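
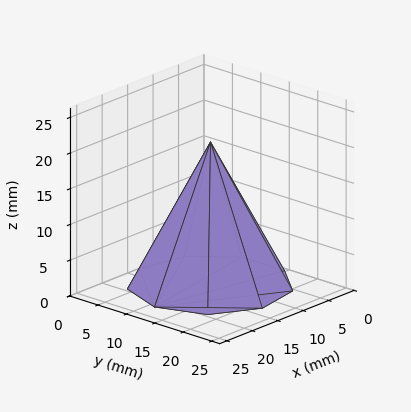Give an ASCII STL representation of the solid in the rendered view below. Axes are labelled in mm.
Reading the render: the shape is a regular 9-sided pyramid, base circumscribed radius ≈ 11 mm, apex at z ≈ 20 mm (dimensions read to the nearest mm from the axis ticks). For the STL, each face is triangulated and given an outward normal.

solid part
  facet normal 0.0000 0.0000 -1.0000
    outer loop
      vertex 12.91 21.83 0.00
      vertex 19.43 18.07 0.00
      vertex 22.00 11.00 0.00
    endloop
  endfacet
  facet normal 0.0000 0.0000 -1.0000
    outer loop
      vertex 5.50 20.53 0.00
      vertex 12.91 21.83 0.00
      vertex 22.00 11.00 0.00
    endloop
  endfacet
  facet normal 0.0000 0.0000 -1.0000
    outer loop
      vertex 0.66 14.76 0.00
      vertex 5.50 20.53 0.00
      vertex 22.00 11.00 0.00
    endloop
  endfacet
  facet normal 0.0000 0.0000 -1.0000
    outer loop
      vertex 0.66 7.24 0.00
      vertex 0.66 14.76 0.00
      vertex 22.00 11.00 0.00
    endloop
  endfacet
  facet normal 0.0000 0.0000 -1.0000
    outer loop
      vertex 5.50 1.47 0.00
      vertex 0.66 7.24 0.00
      vertex 22.00 11.00 0.00
    endloop
  endfacet
  facet normal 0.0000 0.0000 -1.0000
    outer loop
      vertex 12.91 0.17 0.00
      vertex 5.50 1.47 0.00
      vertex 22.00 11.00 0.00
    endloop
  endfacet
  facet normal 0.0000 0.0000 -1.0000
    outer loop
      vertex 19.43 3.93 0.00
      vertex 12.91 0.17 0.00
      vertex 22.00 11.00 0.00
    endloop
  endfacet
  facet normal 0.8349 0.3035 0.4592
    outer loop
      vertex 22.00 11.00 0.00
      vertex 19.43 18.07 0.00
      vertex 11.00 11.00 20.00
    endloop
  endfacet
  facet normal 0.4438 0.7696 0.4591
    outer loop
      vertex 19.43 18.07 0.00
      vertex 12.91 21.83 0.00
      vertex 11.00 11.00 20.00
    endloop
  endfacet
  facet normal -0.1535 0.8750 0.4591
    outer loop
      vertex 12.91 21.83 0.00
      vertex 5.50 20.53 0.00
      vertex 11.00 11.00 20.00
    endloop
  endfacet
  facet normal -0.6806 0.5709 0.4592
    outer loop
      vertex 5.50 20.53 0.00
      vertex 0.66 14.76 0.00
      vertex 11.00 11.00 20.00
    endloop
  endfacet
  facet normal -0.8883 0.0000 0.4593
    outer loop
      vertex 0.66 14.76 0.00
      vertex 0.66 7.24 0.00
      vertex 11.00 11.00 20.00
    endloop
  endfacet
  facet normal -0.6806 -0.5709 0.4592
    outer loop
      vertex 0.66 7.24 0.00
      vertex 5.50 1.47 0.00
      vertex 11.00 11.00 20.00
    endloop
  endfacet
  facet normal -0.1535 -0.8750 0.4591
    outer loop
      vertex 5.50 1.47 0.00
      vertex 12.91 0.17 0.00
      vertex 11.00 11.00 20.00
    endloop
  endfacet
  facet normal 0.4438 -0.7696 0.4591
    outer loop
      vertex 12.91 0.17 0.00
      vertex 19.43 3.93 0.00
      vertex 11.00 11.00 20.00
    endloop
  endfacet
  facet normal 0.8349 -0.3035 0.4592
    outer loop
      vertex 19.43 3.93 0.00
      vertex 22.00 11.00 0.00
      vertex 11.00 11.00 20.00
    endloop
  endfacet
endsolid part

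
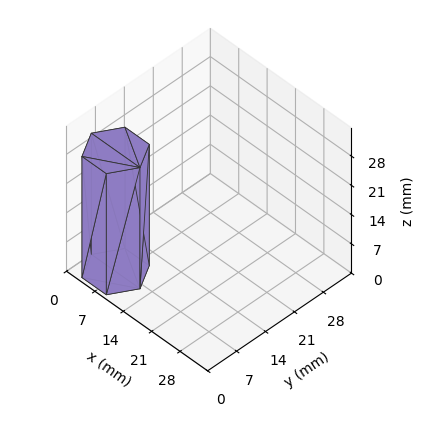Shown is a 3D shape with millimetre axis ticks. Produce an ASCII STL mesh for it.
Reading the render: the shape is a regular 6-sided prism (a cylinder approximated with 6 flat sides), circumscribed radius ≈ 6 mm, height ≈ 29 mm (dimensions read to the nearest mm from the axis ticks). For the STL, each face is triangulated and given an outward normal.

solid part
  facet normal 0.0000 0.0000 -1.0000
    outer loop
      vertex 3.000 11.196 0.000
      vertex 9.000 11.196 0.000
      vertex 12.000 6.000 0.000
    endloop
  endfacet
  facet normal 0.0000 0.0000 -1.0000
    outer loop
      vertex 0.000 6.000 0.000
      vertex 3.000 11.196 0.000
      vertex 12.000 6.000 0.000
    endloop
  endfacet
  facet normal 0.0000 0.0000 -1.0000
    outer loop
      vertex 3.000 0.804 0.000
      vertex 0.000 6.000 0.000
      vertex 12.000 6.000 0.000
    endloop
  endfacet
  facet normal 0.0000 0.0000 -1.0000
    outer loop
      vertex 9.000 0.804 0.000
      vertex 3.000 0.804 0.000
      vertex 12.000 6.000 0.000
    endloop
  endfacet
  facet normal 0.0000 0.0000 1.0000
    outer loop
      vertex 12.000 6.000 29.000
      vertex 9.000 11.196 29.000
      vertex 3.000 11.196 29.000
    endloop
  endfacet
  facet normal 0.0000 0.0000 1.0000
    outer loop
      vertex 12.000 6.000 29.000
      vertex 3.000 11.196 29.000
      vertex 0.000 6.000 29.000
    endloop
  endfacet
  facet normal 0.0000 0.0000 1.0000
    outer loop
      vertex 12.000 6.000 29.000
      vertex 0.000 6.000 29.000
      vertex 3.000 0.804 29.000
    endloop
  endfacet
  facet normal 0.0000 0.0000 1.0000
    outer loop
      vertex 12.000 6.000 29.000
      vertex 3.000 0.804 29.000
      vertex 9.000 0.804 29.000
    endloop
  endfacet
  facet normal 0.8660 0.5000 0.0000
    outer loop
      vertex 12.000 6.000 0.000
      vertex 9.000 11.196 0.000
      vertex 9.000 11.196 29.000
    endloop
  endfacet
  facet normal 0.8660 0.5000 0.0000
    outer loop
      vertex 12.000 6.000 0.000
      vertex 9.000 11.196 29.000
      vertex 12.000 6.000 29.000
    endloop
  endfacet
  facet normal 0.0000 1.0000 0.0000
    outer loop
      vertex 9.000 11.196 0.000
      vertex 3.000 11.196 0.000
      vertex 3.000 11.196 29.000
    endloop
  endfacet
  facet normal 0.0000 1.0000 0.0000
    outer loop
      vertex 9.000 11.196 0.000
      vertex 3.000 11.196 29.000
      vertex 9.000 11.196 29.000
    endloop
  endfacet
  facet normal -0.8660 0.5000 0.0000
    outer loop
      vertex 3.000 11.196 0.000
      vertex 0.000 6.000 0.000
      vertex 0.000 6.000 29.000
    endloop
  endfacet
  facet normal -0.8660 0.5000 0.0000
    outer loop
      vertex 3.000 11.196 0.000
      vertex 0.000 6.000 29.000
      vertex 3.000 11.196 29.000
    endloop
  endfacet
  facet normal -0.8660 -0.5000 0.0000
    outer loop
      vertex 0.000 6.000 0.000
      vertex 3.000 0.804 0.000
      vertex 3.000 0.804 29.000
    endloop
  endfacet
  facet normal -0.8660 -0.5000 0.0000
    outer loop
      vertex 0.000 6.000 0.000
      vertex 3.000 0.804 29.000
      vertex 0.000 6.000 29.000
    endloop
  endfacet
  facet normal 0.0000 -1.0000 0.0000
    outer loop
      vertex 3.000 0.804 0.000
      vertex 9.000 0.804 0.000
      vertex 9.000 0.804 29.000
    endloop
  endfacet
  facet normal 0.0000 -1.0000 0.0000
    outer loop
      vertex 3.000 0.804 0.000
      vertex 9.000 0.804 29.000
      vertex 3.000 0.804 29.000
    endloop
  endfacet
  facet normal 0.8660 -0.5000 0.0000
    outer loop
      vertex 9.000 0.804 0.000
      vertex 12.000 6.000 0.000
      vertex 12.000 6.000 29.000
    endloop
  endfacet
  facet normal 0.8660 -0.5000 0.0000
    outer loop
      vertex 9.000 0.804 0.000
      vertex 12.000 6.000 29.000
      vertex 9.000 0.804 29.000
    endloop
  endfacet
endsolid part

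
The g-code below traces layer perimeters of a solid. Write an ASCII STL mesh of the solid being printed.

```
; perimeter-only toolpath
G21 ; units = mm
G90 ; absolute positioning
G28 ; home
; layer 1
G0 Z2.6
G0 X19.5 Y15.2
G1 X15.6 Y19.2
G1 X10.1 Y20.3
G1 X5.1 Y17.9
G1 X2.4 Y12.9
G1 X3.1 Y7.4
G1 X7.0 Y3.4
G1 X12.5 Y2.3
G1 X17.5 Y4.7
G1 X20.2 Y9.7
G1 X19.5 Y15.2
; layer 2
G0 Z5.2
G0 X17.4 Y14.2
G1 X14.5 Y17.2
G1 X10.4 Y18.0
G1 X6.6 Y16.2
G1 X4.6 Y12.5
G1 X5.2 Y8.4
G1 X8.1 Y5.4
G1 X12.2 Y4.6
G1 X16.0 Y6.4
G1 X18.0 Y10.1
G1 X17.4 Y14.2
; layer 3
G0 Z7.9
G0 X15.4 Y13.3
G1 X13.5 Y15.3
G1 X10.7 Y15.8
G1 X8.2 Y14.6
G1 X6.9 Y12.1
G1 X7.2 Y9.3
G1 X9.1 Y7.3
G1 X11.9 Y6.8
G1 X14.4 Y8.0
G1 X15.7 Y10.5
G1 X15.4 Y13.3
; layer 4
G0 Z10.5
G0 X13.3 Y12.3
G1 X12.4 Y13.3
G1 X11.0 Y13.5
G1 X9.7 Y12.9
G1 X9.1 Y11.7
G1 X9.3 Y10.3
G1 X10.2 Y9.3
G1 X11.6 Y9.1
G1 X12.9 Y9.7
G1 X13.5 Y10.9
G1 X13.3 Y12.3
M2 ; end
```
solid part
  facet normal 0.0000 0.0000 -1.0000
    outer loop
      vertex 9.8 22.5 0.0
      vertex 16.7 21.2 0.0
      vertex 21.5 16.2 0.0
    endloop
  endfacet
  facet normal 0.0000 0.0000 -1.0000
    outer loop
      vertex 3.5 19.5 0.0
      vertex 9.8 22.5 0.0
      vertex 21.5 16.2 0.0
    endloop
  endfacet
  facet normal 0.0000 0.0000 -1.0000
    outer loop
      vertex 0.2 13.3 0.0
      vertex 3.5 19.5 0.0
      vertex 21.5 16.2 0.0
    endloop
  endfacet
  facet normal 0.0000 0.0000 -1.0000
    outer loop
      vertex 1.1 6.4 0.0
      vertex 0.2 13.3 0.0
      vertex 21.5 16.2 0.0
    endloop
  endfacet
  facet normal 0.0000 0.0000 -1.0000
    outer loop
      vertex 5.9 1.4 0.0
      vertex 1.1 6.4 0.0
      vertex 21.5 16.2 0.0
    endloop
  endfacet
  facet normal 0.0000 0.0000 -1.0000
    outer loop
      vertex 12.8 0.1 0.0
      vertex 5.9 1.4 0.0
      vertex 21.5 16.2 0.0
    endloop
  endfacet
  facet normal 0.0000 0.0000 -1.0000
    outer loop
      vertex 19.1 3.1 0.0
      vertex 12.8 0.1 0.0
      vertex 21.5 16.2 0.0
    endloop
  endfacet
  facet normal 0.0000 0.0000 -1.0000
    outer loop
      vertex 22.4 9.3 0.0
      vertex 19.1 3.1 0.0
      vertex 21.5 16.2 0.0
    endloop
  endfacet
  facet normal 0.5576 0.5353 0.6344
    outer loop
      vertex 21.5 16.2 0.0
      vertex 16.7 21.2 0.0
      vertex 11.3 11.3 13.1
    endloop
  endfacet
  facet normal 0.1432 0.7603 0.6336
    outer loop
      vertex 16.7 21.2 0.0
      vertex 9.8 22.5 0.0
      vertex 11.3 11.3 13.1
    endloop
  endfacet
  facet normal -0.3323 0.6978 0.6346
    outer loop
      vertex 9.8 22.5 0.0
      vertex 3.5 19.5 0.0
      vertex 11.3 11.3 13.1
    endloop
  endfacet
  facet normal -0.6827 0.3634 0.6339
    outer loop
      vertex 3.5 19.5 0.0
      vertex 0.2 13.3 0.0
      vertex 11.3 11.3 13.1
    endloop
  endfacet
  facet normal -0.7666 -0.1000 0.6343
    outer loop
      vertex 0.2 13.3 0.0
      vertex 1.1 6.4 0.0
      vertex 11.3 11.3 13.1
    endloop
  endfacet
  facet normal -0.5576 -0.5353 0.6344
    outer loop
      vertex 1.1 6.4 0.0
      vertex 5.9 1.4 0.0
      vertex 11.3 11.3 13.1
    endloop
  endfacet
  facet normal -0.1432 -0.7603 0.6336
    outer loop
      vertex 5.9 1.4 0.0
      vertex 12.8 0.1 0.0
      vertex 11.3 11.3 13.1
    endloop
  endfacet
  facet normal 0.3323 -0.6978 0.6346
    outer loop
      vertex 12.8 0.1 0.0
      vertex 19.1 3.1 0.0
      vertex 11.3 11.3 13.1
    endloop
  endfacet
  facet normal 0.6827 -0.3634 0.6339
    outer loop
      vertex 19.1 3.1 0.0
      vertex 22.4 9.3 0.0
      vertex 11.3 11.3 13.1
    endloop
  endfacet
  facet normal 0.7666 0.1000 0.6343
    outer loop
      vertex 22.4 9.3 0.0
      vertex 21.5 16.2 0.0
      vertex 11.3 11.3 13.1
    endloop
  endfacet
endsolid part

The G0 Z moves step by Δz≈2.6 mm. The G1 loops shrink linearly with z, so the solid tapers from its base footprint up to z≈13.1. Closing with a flat bottom cap and the tapered top and triangulating gives 18 facets — a regular 10-sided pyramid, base circumscribed radius ≈ 11.3 mm, apex at z ≈ 13.1 mm.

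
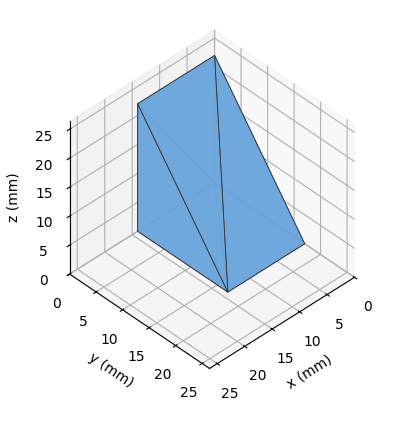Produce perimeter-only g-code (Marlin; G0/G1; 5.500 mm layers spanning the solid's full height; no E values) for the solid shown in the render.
Reading the render: the shape is a wedge (ramp): 14 × 17 mm base, rising to 22 mm along the y=0 edge and sloping linearly to z=0 at y=17 (dimensions read to the nearest mm from the axis ticks). For the g-code, the solid's height is divided into equal slices at the stated Δz and each level perimeter traced with G1 moves after a G0 lift.

; perimeter-only toolpath
G21 ; units = mm
G90 ; absolute positioning
G28 ; home
; layer 1
G0 Z5.500
G0 X0.000 Y0.000
G1 X14.000 Y0.000
G1 X14.000 Y12.750
G1 X0.000 Y12.750
G1 X0.000 Y0.000
; layer 2
G0 Z11.000
G0 X0.000 Y0.000
G1 X14.000 Y0.000
G1 X14.000 Y8.500
G1 X0.000 Y8.500
G1 X0.000 Y0.000
; layer 3
G0 Z16.500
G0 X0.000 Y0.000
G1 X14.000 Y0.000
G1 X14.000 Y4.250
G1 X0.000 Y4.250
G1 X0.000 Y0.000
M2 ; end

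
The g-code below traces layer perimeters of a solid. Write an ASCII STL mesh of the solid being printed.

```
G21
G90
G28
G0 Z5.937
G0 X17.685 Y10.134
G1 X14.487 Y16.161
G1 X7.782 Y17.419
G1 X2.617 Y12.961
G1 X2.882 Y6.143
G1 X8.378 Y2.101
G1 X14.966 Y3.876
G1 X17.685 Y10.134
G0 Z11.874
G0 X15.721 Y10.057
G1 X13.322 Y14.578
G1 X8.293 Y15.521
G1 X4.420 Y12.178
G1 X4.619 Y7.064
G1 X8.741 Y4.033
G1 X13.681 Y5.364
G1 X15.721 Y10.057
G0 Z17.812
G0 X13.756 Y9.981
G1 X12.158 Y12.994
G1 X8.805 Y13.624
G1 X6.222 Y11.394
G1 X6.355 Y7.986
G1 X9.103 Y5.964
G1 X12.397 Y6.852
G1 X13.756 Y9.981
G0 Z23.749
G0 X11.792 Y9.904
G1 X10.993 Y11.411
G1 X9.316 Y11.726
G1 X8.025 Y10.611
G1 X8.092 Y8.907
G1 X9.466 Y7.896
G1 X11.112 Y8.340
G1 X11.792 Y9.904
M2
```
solid part
  facet normal 0.0000 0.0000 -1.0000
    outer loop
      vertex 7.270 19.317 0.000
      vertex 15.652 17.744 0.000
      vertex 19.649 10.210 0.000
    endloop
  endfacet
  facet normal 0.0000 0.0000 -1.0000
    outer loop
      vertex 0.814 13.744 0.000
      vertex 7.270 19.317 0.000
      vertex 19.649 10.210 0.000
    endloop
  endfacet
  facet normal 0.0000 0.0000 -1.0000
    outer loop
      vertex 1.146 5.222 0.000
      vertex 0.814 13.744 0.000
      vertex 19.649 10.210 0.000
    endloop
  endfacet
  facet normal 0.0000 0.0000 -1.0000
    outer loop
      vertex 8.016 0.169 0.000
      vertex 1.146 5.222 0.000
      vertex 19.649 10.210 0.000
    endloop
  endfacet
  facet normal 0.0000 0.0000 -1.0000
    outer loop
      vertex 16.250 2.388 0.000
      vertex 8.016 0.169 0.000
      vertex 19.649 10.210 0.000
    endloop
  endfacet
  facet normal 0.8465 0.4491 0.2858
    outer loop
      vertex 19.649 10.210 0.000
      vertex 15.652 17.744 0.000
      vertex 9.828 9.828 29.686
    endloop
  endfacet
  facet normal 0.1767 0.9418 0.2858
    outer loop
      vertex 15.652 17.744 0.000
      vertex 7.270 19.317 0.000
      vertex 9.828 9.828 29.686
    endloop
  endfacet
  facet normal -0.6262 0.7254 0.2858
    outer loop
      vertex 7.270 19.317 0.000
      vertex 0.814 13.744 0.000
      vertex 9.828 9.828 29.686
    endloop
  endfacet
  facet normal -0.9576 -0.0373 0.2858
    outer loop
      vertex 0.814 13.744 0.000
      vertex 1.146 5.222 0.000
      vertex 9.828 9.828 29.686
    endloop
  endfacet
  facet normal -0.5678 -0.7720 0.2858
    outer loop
      vertex 1.146 5.222 0.000
      vertex 8.016 0.169 0.000
      vertex 9.828 9.828 29.686
    endloop
  endfacet
  facet normal 0.2494 -0.9253 0.2858
    outer loop
      vertex 8.016 0.169 0.000
      vertex 16.250 2.388 0.000
      vertex 9.828 9.828 29.686
    endloop
  endfacet
  facet normal 0.8789 -0.3819 0.2858
    outer loop
      vertex 16.250 2.388 0.000
      vertex 19.649 10.210 0.000
      vertex 9.828 9.828 29.686
    endloop
  endfacet
endsolid part

The G0 Z moves step by Δz≈5.937 mm. The G1 loops shrink linearly with z, so the solid tapers from its base footprint up to z≈29.7. Closing with a flat bottom cap and the tapered top and triangulating gives 12 facets — a regular 7-sided pyramid, base circumscribed radius ≈ 9.83 mm, apex at z ≈ 29.7 mm.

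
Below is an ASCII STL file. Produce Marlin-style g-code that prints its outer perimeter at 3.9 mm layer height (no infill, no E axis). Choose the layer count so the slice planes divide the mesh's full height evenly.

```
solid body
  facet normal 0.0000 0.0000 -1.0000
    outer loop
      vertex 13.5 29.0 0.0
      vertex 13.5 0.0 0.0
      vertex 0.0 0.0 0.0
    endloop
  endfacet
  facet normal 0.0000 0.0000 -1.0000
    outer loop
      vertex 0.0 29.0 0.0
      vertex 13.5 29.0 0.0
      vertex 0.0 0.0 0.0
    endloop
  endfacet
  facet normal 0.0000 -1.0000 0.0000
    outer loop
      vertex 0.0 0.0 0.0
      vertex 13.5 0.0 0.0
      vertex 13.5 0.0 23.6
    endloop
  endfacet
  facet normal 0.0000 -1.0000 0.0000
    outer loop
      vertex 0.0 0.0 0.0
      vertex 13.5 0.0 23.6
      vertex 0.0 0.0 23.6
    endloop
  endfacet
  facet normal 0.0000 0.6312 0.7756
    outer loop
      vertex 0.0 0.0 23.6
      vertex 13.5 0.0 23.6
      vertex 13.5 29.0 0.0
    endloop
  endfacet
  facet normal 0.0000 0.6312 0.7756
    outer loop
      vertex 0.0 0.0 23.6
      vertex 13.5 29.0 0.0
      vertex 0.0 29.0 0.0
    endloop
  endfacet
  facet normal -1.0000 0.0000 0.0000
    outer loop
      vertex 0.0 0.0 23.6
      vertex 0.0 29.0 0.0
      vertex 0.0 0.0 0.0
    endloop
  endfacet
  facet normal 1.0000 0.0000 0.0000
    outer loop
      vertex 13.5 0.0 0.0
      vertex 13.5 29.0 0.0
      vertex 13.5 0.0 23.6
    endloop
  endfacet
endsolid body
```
; perimeter-only toolpath
G21 ; units = mm
G90 ; absolute positioning
G28 ; home
; layer 1
G0 Z3.9
G0 X0.0 Y0.0
G1 X13.5 Y0.0
G1 X13.5 Y24.2
G1 X0.0 Y24.2
G1 X0.0 Y0.0
; layer 2
G0 Z7.9
G0 X0.0 Y0.0
G1 X13.5 Y0.0
G1 X13.5 Y19.3
G1 X0.0 Y19.3
G1 X0.0 Y0.0
; layer 3
G0 Z11.8
G0 X0.0 Y0.0
G1 X13.5 Y0.0
G1 X13.5 Y14.5
G1 X0.0 Y14.5
G1 X0.0 Y0.0
; layer 4
G0 Z15.7
G0 X0.0 Y0.0
G1 X13.5 Y0.0
G1 X13.5 Y9.7
G1 X0.0 Y9.7
G1 X0.0 Y0.0
; layer 5
G0 Z19.7
G0 X0.0 Y0.0
G1 X13.5 Y0.0
G1 X13.5 Y4.8
G1 X0.0 Y4.8
G1 X0.0 Y0.0
M2 ; end

The solid is a wedge (ramp): 13.5 × 29 mm base, rising to 23.6 mm along the y=0 edge and sloping linearly to z=0 at y=29. Slicing at Δz = 3.9 mm — 6 equal slices spanning the solid's height, so layer i sits at z = i·h/6 — gives 5 non-empty perimeters. Each is a 4-segment closed polygon; G0 lifts to the layer z and rapids to the start vertex, then G1 traces the edges. The cross-section shrinks linearly with z (the slice at the apex is degenerate and omitted).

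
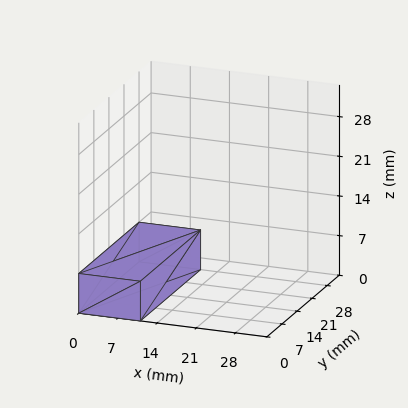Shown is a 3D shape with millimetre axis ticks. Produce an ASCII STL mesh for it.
Reading the render: the shape is a rectangular box, roughly 11 × 28 mm footprint and 7 mm tall (dimensions read to the nearest mm from the axis ticks). For the STL, each face is triangulated and given an outward normal.

solid part
  facet normal 0.0000 0.0000 -1.0000
    outer loop
      vertex 11.00 28.00 0.00
      vertex 11.00 0.00 0.00
      vertex 0.00 0.00 0.00
    endloop
  endfacet
  facet normal 0.0000 0.0000 -1.0000
    outer loop
      vertex 0.00 28.00 0.00
      vertex 11.00 28.00 0.00
      vertex 0.00 0.00 0.00
    endloop
  endfacet
  facet normal 0.0000 0.0000 1.0000
    outer loop
      vertex 0.00 0.00 7.00
      vertex 11.00 0.00 7.00
      vertex 11.00 28.00 7.00
    endloop
  endfacet
  facet normal 0.0000 0.0000 1.0000
    outer loop
      vertex 0.00 0.00 7.00
      vertex 11.00 28.00 7.00
      vertex 0.00 28.00 7.00
    endloop
  endfacet
  facet normal 0.0000 -1.0000 0.0000
    outer loop
      vertex 0.00 0.00 0.00
      vertex 11.00 0.00 0.00
      vertex 11.00 0.00 7.00
    endloop
  endfacet
  facet normal 0.0000 -1.0000 0.0000
    outer loop
      vertex 0.00 0.00 0.00
      vertex 11.00 0.00 7.00
      vertex 0.00 0.00 7.00
    endloop
  endfacet
  facet normal 0.0000 1.0000 0.0000
    outer loop
      vertex 11.00 28.00 7.00
      vertex 11.00 28.00 0.00
      vertex 0.00 28.00 0.00
    endloop
  endfacet
  facet normal 0.0000 1.0000 0.0000
    outer loop
      vertex 0.00 28.00 7.00
      vertex 11.00 28.00 7.00
      vertex 0.00 28.00 0.00
    endloop
  endfacet
  facet normal -1.0000 0.0000 0.0000
    outer loop
      vertex 0.00 28.00 7.00
      vertex 0.00 28.00 0.00
      vertex 0.00 0.00 0.00
    endloop
  endfacet
  facet normal -1.0000 0.0000 0.0000
    outer loop
      vertex 0.00 0.00 7.00
      vertex 0.00 28.00 7.00
      vertex 0.00 0.00 0.00
    endloop
  endfacet
  facet normal 1.0000 0.0000 0.0000
    outer loop
      vertex 11.00 0.00 0.00
      vertex 11.00 28.00 0.00
      vertex 11.00 28.00 7.00
    endloop
  endfacet
  facet normal 1.0000 0.0000 0.0000
    outer loop
      vertex 11.00 0.00 0.00
      vertex 11.00 28.00 7.00
      vertex 11.00 0.00 7.00
    endloop
  endfacet
endsolid part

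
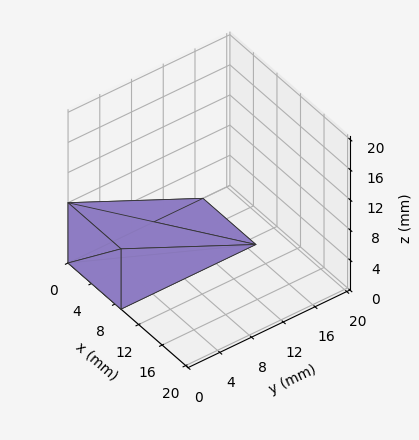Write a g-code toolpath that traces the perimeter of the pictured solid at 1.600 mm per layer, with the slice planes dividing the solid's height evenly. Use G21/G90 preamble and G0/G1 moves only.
Reading the render: the shape is a wedge (ramp): 9 × 17 mm base, rising to 8 mm along the y=0 edge and sloping linearly to z=0 at y=17 (dimensions read to the nearest mm from the axis ticks). For the g-code, the solid's height is divided into equal slices at the stated Δz and each level perimeter traced with G1 moves after a G0 lift.

; perimeter-only toolpath
G21 ; units = mm
G90 ; absolute positioning
G28 ; home
; layer 1
G0 Z1.600
G0 X0.000 Y0.000
G1 X9.000 Y0.000
G1 X9.000 Y13.600
G1 X0.000 Y13.600
G1 X0.000 Y0.000
; layer 2
G0 Z3.200
G0 X0.000 Y0.000
G1 X9.000 Y0.000
G1 X9.000 Y10.200
G1 X0.000 Y10.200
G1 X0.000 Y0.000
; layer 3
G0 Z4.800
G0 X0.000 Y0.000
G1 X9.000 Y0.000
G1 X9.000 Y6.800
G1 X0.000 Y6.800
G1 X0.000 Y0.000
; layer 4
G0 Z6.400
G0 X0.000 Y0.000
G1 X9.000 Y0.000
G1 X9.000 Y3.400
G1 X0.000 Y3.400
G1 X0.000 Y0.000
M2 ; end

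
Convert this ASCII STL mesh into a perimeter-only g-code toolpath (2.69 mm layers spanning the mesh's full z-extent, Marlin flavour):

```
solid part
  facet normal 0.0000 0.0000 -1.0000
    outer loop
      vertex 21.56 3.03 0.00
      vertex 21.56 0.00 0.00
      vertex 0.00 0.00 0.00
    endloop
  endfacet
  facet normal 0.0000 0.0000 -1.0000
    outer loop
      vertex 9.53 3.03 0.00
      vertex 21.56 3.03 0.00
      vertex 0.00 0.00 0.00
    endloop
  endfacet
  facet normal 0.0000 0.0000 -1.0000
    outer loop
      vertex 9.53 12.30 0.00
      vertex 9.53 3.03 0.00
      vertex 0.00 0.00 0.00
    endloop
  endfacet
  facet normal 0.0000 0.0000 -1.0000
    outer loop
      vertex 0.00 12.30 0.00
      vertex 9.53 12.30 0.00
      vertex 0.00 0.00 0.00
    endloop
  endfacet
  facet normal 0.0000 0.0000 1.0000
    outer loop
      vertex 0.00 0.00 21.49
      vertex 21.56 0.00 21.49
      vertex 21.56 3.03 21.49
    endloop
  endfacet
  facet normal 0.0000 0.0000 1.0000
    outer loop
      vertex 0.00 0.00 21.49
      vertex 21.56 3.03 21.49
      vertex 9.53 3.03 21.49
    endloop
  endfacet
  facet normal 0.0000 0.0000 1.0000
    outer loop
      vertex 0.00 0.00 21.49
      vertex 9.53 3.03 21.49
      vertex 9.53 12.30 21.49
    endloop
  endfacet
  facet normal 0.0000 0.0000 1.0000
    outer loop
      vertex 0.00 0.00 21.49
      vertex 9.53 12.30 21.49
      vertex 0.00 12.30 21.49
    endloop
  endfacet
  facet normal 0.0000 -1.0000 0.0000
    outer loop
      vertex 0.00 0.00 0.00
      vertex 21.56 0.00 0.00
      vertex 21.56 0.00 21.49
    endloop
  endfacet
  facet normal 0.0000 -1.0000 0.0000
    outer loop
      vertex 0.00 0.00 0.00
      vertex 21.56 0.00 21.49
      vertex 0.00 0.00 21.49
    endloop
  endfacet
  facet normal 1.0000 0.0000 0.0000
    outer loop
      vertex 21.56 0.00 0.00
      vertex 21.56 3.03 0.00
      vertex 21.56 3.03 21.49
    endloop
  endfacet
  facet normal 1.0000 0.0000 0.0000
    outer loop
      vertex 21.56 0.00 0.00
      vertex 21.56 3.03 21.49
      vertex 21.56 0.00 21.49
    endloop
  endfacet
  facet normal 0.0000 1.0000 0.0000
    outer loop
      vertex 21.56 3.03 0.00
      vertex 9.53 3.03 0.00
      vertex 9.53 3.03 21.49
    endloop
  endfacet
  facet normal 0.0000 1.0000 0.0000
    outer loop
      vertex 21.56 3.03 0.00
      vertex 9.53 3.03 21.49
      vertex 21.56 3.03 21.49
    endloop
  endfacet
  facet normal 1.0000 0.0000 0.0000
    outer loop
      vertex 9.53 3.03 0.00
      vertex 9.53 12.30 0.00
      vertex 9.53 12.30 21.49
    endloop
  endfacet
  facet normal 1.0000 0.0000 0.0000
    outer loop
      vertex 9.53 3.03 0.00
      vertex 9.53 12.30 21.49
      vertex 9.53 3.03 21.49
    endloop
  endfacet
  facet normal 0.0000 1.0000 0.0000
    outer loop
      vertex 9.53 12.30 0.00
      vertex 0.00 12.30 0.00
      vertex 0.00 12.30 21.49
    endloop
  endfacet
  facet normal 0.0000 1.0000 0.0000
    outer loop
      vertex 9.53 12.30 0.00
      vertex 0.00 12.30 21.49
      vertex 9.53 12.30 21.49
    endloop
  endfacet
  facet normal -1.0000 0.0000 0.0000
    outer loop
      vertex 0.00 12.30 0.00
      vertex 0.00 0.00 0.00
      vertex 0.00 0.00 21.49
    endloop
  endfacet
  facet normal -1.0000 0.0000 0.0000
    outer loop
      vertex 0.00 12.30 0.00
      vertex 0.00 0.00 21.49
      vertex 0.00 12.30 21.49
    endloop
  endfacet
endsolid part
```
; perimeter-only toolpath
G21 ; units = mm
G90 ; absolute positioning
G28 ; home
; layer 1
G0 Z2.69
G0 X0.00 Y0.00
G1 X21.56 Y0.00
G1 X21.56 Y3.03
G1 X9.53 Y3.03
G1 X9.53 Y12.30
G1 X0.00 Y12.30
G1 X0.00 Y0.00
; layer 2
G0 Z5.37
G0 X0.00 Y0.00
G1 X21.56 Y0.00
G1 X21.56 Y3.03
G1 X9.53 Y3.03
G1 X9.53 Y12.30
G1 X0.00 Y12.30
G1 X0.00 Y0.00
; layer 3
G0 Z8.06
G0 X0.00 Y0.00
G1 X21.56 Y0.00
G1 X21.56 Y3.03
G1 X9.53 Y3.03
G1 X9.53 Y12.30
G1 X0.00 Y12.30
G1 X0.00 Y0.00
; layer 4
G0 Z10.74
G0 X0.00 Y0.00
G1 X21.56 Y0.00
G1 X21.56 Y3.03
G1 X9.53 Y3.03
G1 X9.53 Y12.30
G1 X0.00 Y12.30
G1 X0.00 Y0.00
; layer 5
G0 Z13.43
G0 X0.00 Y0.00
G1 X21.56 Y0.00
G1 X21.56 Y3.03
G1 X9.53 Y3.03
G1 X9.53 Y12.30
G1 X0.00 Y12.30
G1 X0.00 Y0.00
; layer 6
G0 Z16.12
G0 X0.00 Y0.00
G1 X21.56 Y0.00
G1 X21.56 Y3.03
G1 X9.53 Y3.03
G1 X9.53 Y12.30
G1 X0.00 Y12.30
G1 X0.00 Y0.00
; layer 7
G0 Z18.80
G0 X0.00 Y0.00
G1 X21.56 Y0.00
G1 X21.56 Y3.03
G1 X9.53 Y3.03
G1 X9.53 Y12.30
G1 X0.00 Y12.30
G1 X0.00 Y0.00
; layer 8
G0 Z21.49
G0 X0.00 Y0.00
G1 X21.56 Y0.00
G1 X21.56 Y3.03
G1 X9.53 Y3.03
G1 X9.53 Y12.30
G1 X0.00 Y12.30
G1 X0.00 Y0.00
M2 ; end

The solid is an L-shaped prism: outer 21.6 × 12.3 mm, arm thicknesses ≈ 3.03 mm (horizontal) and 9.53 mm (vertical), extruded 21.5 mm in z. Slicing at Δz = 2.69 mm — 8 equal slices spanning the solid's height, so layer i sits at z = i·h/8 — gives 8 non-empty perimeters. Each is a 6-segment closed polygon; G0 lifts to the layer z and rapids to the start vertex, then G1 traces the edges.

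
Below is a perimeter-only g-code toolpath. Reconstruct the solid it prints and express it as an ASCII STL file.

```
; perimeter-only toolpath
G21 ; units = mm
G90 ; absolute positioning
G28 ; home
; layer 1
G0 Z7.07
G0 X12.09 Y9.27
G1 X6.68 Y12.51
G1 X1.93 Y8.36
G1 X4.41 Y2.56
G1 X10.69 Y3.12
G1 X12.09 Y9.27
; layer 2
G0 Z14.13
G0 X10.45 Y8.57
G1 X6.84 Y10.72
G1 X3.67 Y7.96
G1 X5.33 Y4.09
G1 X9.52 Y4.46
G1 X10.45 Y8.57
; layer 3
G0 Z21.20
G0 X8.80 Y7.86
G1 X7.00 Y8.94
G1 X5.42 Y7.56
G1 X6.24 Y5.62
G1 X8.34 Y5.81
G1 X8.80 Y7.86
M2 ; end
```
solid part
  facet normal 0.0000 0.0000 -1.0000
    outer loop
      vertex 0.18 8.76 0.00
      vertex 6.52 14.29 0.00
      vertex 13.74 9.97 0.00
    endloop
  endfacet
  facet normal 0.0000 0.0000 -1.0000
    outer loop
      vertex 3.49 1.02 0.00
      vertex 0.18 8.76 0.00
      vertex 13.74 9.97 0.00
    endloop
  endfacet
  facet normal 0.0000 0.0000 -1.0000
    outer loop
      vertex 11.87 1.77 0.00
      vertex 3.49 1.02 0.00
      vertex 13.74 9.97 0.00
    endloop
  endfacet
  facet normal 0.5030 0.8407 0.2007
    outer loop
      vertex 13.74 9.97 0.00
      vertex 6.52 14.29 0.00
      vertex 7.16 7.16 28.26
    endloop
  endfacet
  facet normal -0.6439 0.7383 0.2008
    outer loop
      vertex 6.52 14.29 0.00
      vertex 0.18 8.76 0.00
      vertex 7.16 7.16 28.26
    endloop
  endfacet
  facet normal -0.9007 -0.3852 0.2007
    outer loop
      vertex 0.18 8.76 0.00
      vertex 3.49 1.02 0.00
      vertex 7.16 7.16 28.26
    endloop
  endfacet
  facet normal 0.0873 -0.9758 0.2007
    outer loop
      vertex 3.49 1.02 0.00
      vertex 11.87 1.77 0.00
      vertex 7.16 7.16 28.26
    endloop
  endfacet
  facet normal 0.9551 -0.2178 0.2007
    outer loop
      vertex 11.87 1.77 0.00
      vertex 13.74 9.97 0.00
      vertex 7.16 7.16 28.26
    endloop
  endfacet
endsolid part

The G0 Z moves step by Δz≈7.07 mm. The G1 loops shrink linearly with z, so the solid tapers from its base footprint up to z≈28.3. Closing with a flat bottom cap and the tapered top and triangulating gives 8 facets — a regular 5-sided pyramid, base circumscribed radius ≈ 7.16 mm, apex at z ≈ 28.3 mm.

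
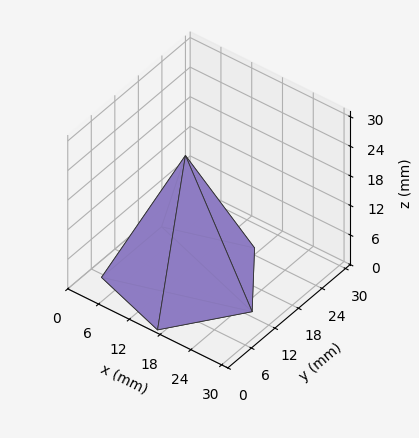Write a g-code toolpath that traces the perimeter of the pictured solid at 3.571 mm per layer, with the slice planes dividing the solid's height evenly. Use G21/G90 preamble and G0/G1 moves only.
Reading the render: the shape is a regular 5-sided pyramid, base circumscribed radius ≈ 13 mm, apex at z ≈ 25 mm (dimensions read to the nearest mm from the axis ticks). For the g-code, the solid's height is divided into equal slices at the stated Δz and each level perimeter traced with G1 moves after a G0 lift.

; perimeter-only toolpath
G21 ; units = mm
G90 ; absolute positioning
G28 ; home
; layer 1
G0 Z3.571
G0 X24.143 Y13.000
G1 X16.443 Y23.598
G1 X3.985 Y19.549
G1 X3.985 Y6.451
G1 X16.443 Y2.402
G1 X24.143 Y13.000
; layer 2
G0 Z7.143
G0 X22.286 Y13.000
G1 X15.869 Y21.831
G1 X5.488 Y18.458
G1 X5.488 Y7.542
G1 X15.869 Y4.169
G1 X22.286 Y13.000
; layer 3
G0 Z10.714
G0 X20.429 Y13.000
G1 X15.295 Y20.065
G1 X6.990 Y17.366
G1 X6.990 Y8.634
G1 X15.295 Y5.935
G1 X20.429 Y13.000
; layer 4
G0 Z14.286
G0 X18.571 Y13.000
G1 X14.722 Y18.299
G1 X8.493 Y16.275
G1 X8.493 Y9.725
G1 X14.722 Y7.701
G1 X18.571 Y13.000
; layer 5
G0 Z17.857
G0 X16.714 Y13.000
G1 X14.148 Y16.533
G1 X9.995 Y15.183
G1 X9.995 Y10.817
G1 X14.148 Y9.467
G1 X16.714 Y13.000
; layer 6
G0 Z21.429
G0 X14.857 Y13.000
G1 X13.574 Y14.766
G1 X11.498 Y14.092
G1 X11.498 Y11.908
G1 X13.574 Y11.234
G1 X14.857 Y13.000
M2 ; end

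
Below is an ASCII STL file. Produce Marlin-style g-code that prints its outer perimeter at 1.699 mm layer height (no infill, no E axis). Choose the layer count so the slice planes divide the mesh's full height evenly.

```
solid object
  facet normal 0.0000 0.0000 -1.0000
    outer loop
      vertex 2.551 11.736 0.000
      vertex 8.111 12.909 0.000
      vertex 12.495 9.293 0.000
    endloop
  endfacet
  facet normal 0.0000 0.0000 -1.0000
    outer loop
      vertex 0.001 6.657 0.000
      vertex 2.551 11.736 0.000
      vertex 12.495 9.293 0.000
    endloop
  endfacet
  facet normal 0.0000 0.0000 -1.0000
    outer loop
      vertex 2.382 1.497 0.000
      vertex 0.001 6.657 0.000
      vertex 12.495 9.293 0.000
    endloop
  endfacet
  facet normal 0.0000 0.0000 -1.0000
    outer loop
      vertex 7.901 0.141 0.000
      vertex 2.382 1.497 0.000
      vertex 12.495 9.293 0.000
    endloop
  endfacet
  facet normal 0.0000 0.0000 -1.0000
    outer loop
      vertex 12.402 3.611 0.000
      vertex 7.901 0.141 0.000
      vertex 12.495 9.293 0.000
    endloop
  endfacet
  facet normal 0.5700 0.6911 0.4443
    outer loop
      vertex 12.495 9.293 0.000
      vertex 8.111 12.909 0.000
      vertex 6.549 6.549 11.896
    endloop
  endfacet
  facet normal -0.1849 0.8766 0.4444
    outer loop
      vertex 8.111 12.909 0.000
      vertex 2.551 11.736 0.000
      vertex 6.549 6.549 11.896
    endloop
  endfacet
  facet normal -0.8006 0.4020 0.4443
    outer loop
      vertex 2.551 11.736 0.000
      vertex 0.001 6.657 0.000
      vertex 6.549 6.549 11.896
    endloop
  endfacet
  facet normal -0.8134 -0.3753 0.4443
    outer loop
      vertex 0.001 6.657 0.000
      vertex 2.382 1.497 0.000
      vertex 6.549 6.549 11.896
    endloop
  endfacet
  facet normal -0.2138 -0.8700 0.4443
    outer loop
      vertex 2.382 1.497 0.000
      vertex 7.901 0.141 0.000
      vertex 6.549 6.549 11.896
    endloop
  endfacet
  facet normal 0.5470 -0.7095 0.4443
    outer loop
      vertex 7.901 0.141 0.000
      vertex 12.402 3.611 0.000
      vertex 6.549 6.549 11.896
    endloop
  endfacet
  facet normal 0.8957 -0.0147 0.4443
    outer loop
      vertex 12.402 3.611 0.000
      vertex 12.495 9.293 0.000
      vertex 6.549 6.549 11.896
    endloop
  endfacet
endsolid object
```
; perimeter-only toolpath
G21 ; units = mm
G90 ; absolute positioning
G28 ; home
; layer 1
G0 Z1.699
G0 X11.646 Y8.901
G1 X7.888 Y12.000
G1 X3.122 Y10.995
G1 X0.936 Y6.642
G1 X2.977 Y2.219
G1 X7.708 Y1.056
G1 X11.566 Y4.031
G1 X11.646 Y8.901
; layer 2
G0 Z3.399
G0 X10.796 Y8.509
G1 X7.665 Y11.092
G1 X3.693 Y10.254
G1 X1.872 Y6.626
G1 X3.573 Y2.940
G1 X7.515 Y1.972
G1 X10.730 Y4.450
G1 X10.796 Y8.509
; layer 3
G0 Z5.098
G0 X9.947 Y8.117
G1 X7.442 Y10.183
G1 X4.264 Y9.513
G1 X2.807 Y6.611
G1 X4.168 Y3.662
G1 X7.322 Y2.887
G1 X9.894 Y4.870
G1 X9.947 Y8.117
; layer 4
G0 Z6.798
G0 X9.097 Y7.725
G1 X7.218 Y9.275
G1 X4.836 Y8.772
G1 X3.743 Y6.595
G1 X4.763 Y4.384
G1 X7.128 Y3.803
G1 X9.057 Y5.290
G1 X9.097 Y7.725
; layer 5
G0 Z8.497
G0 X8.248 Y7.333
G1 X6.995 Y8.366
G1 X5.407 Y8.031
G1 X4.678 Y6.580
G1 X5.358 Y5.106
G1 X6.935 Y4.718
G1 X8.221 Y5.710
G1 X8.248 Y7.333
; layer 6
G0 Z10.197
G0 X7.398 Y6.941
G1 X6.772 Y7.458
G1 X5.978 Y7.290
G1 X5.614 Y6.564
G1 X5.954 Y5.827
G1 X6.742 Y5.634
G1 X7.385 Y6.129
G1 X7.398 Y6.941
M2 ; end

The solid is a regular 7-sided pyramid, base circumscribed radius ≈ 6.55 mm, apex at z ≈ 11.9 mm. Slicing at Δz = 1.699 mm — 7 equal slices spanning the solid's height, so layer i sits at z = i·h/7 — gives 6 non-empty perimeters. Each is a 7-segment closed polygon; G0 lifts to the layer z and rapids to the start vertex, then G1 traces the edges. The cross-section shrinks linearly with z (the slice at the apex is degenerate and omitted).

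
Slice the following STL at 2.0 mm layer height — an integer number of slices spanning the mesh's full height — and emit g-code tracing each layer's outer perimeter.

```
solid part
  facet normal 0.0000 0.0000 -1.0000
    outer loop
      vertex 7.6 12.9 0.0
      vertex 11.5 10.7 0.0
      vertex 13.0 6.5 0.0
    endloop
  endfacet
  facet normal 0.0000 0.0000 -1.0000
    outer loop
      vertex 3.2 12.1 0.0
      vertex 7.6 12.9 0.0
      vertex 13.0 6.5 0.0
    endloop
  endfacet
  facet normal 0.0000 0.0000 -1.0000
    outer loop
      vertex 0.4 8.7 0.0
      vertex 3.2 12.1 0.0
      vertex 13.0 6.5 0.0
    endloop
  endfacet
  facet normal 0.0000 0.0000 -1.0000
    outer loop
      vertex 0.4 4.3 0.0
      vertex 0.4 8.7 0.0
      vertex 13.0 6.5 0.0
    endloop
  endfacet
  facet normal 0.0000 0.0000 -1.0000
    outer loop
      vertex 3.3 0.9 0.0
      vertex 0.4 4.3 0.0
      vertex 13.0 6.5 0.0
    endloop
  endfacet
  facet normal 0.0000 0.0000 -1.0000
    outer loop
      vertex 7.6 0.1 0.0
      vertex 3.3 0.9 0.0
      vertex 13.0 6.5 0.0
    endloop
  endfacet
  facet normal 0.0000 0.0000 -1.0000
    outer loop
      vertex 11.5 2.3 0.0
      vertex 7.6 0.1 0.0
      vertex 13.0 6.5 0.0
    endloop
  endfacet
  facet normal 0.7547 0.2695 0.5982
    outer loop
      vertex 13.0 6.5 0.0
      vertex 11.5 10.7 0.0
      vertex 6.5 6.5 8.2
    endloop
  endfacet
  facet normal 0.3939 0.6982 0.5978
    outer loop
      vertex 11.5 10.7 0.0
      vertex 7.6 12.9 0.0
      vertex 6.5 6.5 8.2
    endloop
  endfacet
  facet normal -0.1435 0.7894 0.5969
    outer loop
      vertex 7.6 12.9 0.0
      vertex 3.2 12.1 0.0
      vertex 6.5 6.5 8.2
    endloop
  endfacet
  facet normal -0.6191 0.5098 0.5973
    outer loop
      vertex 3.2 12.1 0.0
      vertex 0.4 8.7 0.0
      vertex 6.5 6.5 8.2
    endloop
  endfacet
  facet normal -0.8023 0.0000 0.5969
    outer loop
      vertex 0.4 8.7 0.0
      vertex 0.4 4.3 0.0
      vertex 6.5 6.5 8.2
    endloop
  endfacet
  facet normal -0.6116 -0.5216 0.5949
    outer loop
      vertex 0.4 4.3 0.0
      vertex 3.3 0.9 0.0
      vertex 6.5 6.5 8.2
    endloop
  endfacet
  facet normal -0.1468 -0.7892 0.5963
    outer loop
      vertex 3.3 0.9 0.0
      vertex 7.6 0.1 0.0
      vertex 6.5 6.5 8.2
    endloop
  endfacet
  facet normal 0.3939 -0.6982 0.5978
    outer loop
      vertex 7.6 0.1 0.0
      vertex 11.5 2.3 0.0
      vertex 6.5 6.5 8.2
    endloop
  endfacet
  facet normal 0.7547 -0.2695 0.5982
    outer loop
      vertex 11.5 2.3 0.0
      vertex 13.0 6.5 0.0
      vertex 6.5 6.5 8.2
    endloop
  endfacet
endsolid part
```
; perimeter-only toolpath
G21 ; units = mm
G90 ; absolute positioning
G28 ; home
; layer 1
G0 Z2.0
G0 X11.4 Y6.5
G1 X10.2 Y9.6
G1 X7.3 Y11.3
G1 X4.0 Y10.7
G1 X1.9 Y8.1
G1 X1.9 Y4.8
G1 X4.1 Y2.3
G1 X7.3 Y1.7
G1 X10.2 Y3.3
G1 X11.4 Y6.5
; layer 2
G0 Z4.1
G0 X9.8 Y6.5
G1 X9.0 Y8.6
G1 X7.0 Y9.7
G1 X4.8 Y9.3
G1 X3.5 Y7.6
G1 X3.5 Y5.4
G1 X4.9 Y3.7
G1 X7.0 Y3.3
G1 X9.0 Y4.4
G1 X9.8 Y6.5
; layer 3
G0 Z6.1
G0 X8.1 Y6.5
G1 X7.8 Y7.5
G1 X6.8 Y8.1
G1 X5.7 Y7.9
G1 X5.0 Y7.0
G1 X5.0 Y6.0
G1 X5.7 Y5.1
G1 X6.8 Y4.9
G1 X7.8 Y5.5
G1 X8.1 Y6.5
M2 ; end

The solid is a regular 9-sided pyramid, base circumscribed radius ≈ 6.5 mm, apex at z ≈ 8.2 mm. Slicing at Δz = 2.0 mm — 4 equal slices spanning the solid's height, so layer i sits at z = i·h/4 — gives 3 non-empty perimeters. Each is a 9-segment closed polygon; G0 lifts to the layer z and rapids to the start vertex, then G1 traces the edges. The cross-section shrinks linearly with z (the slice at the apex is degenerate and omitted).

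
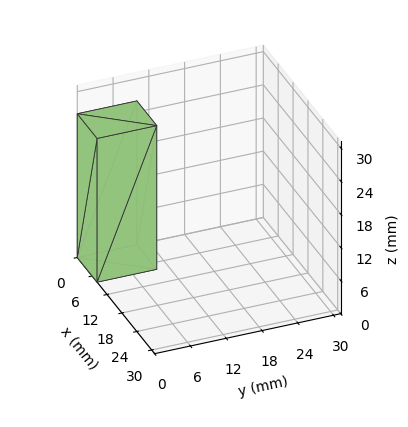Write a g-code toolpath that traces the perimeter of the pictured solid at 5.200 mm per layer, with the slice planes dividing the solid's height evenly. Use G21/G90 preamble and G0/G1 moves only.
Reading the render: the shape is a rectangular box, roughly 8 × 10 mm footprint and 26 mm tall (dimensions read to the nearest mm from the axis ticks). For the g-code, the solid's height is divided into equal slices at the stated Δz and each level perimeter traced with G1 moves after a G0 lift.

; perimeter-only toolpath
G21 ; units = mm
G90 ; absolute positioning
G28 ; home
; layer 1
G0 Z5.200
G0 X0.000 Y0.000
G1 X8.000 Y0.000
G1 X8.000 Y10.000
G1 X0.000 Y10.000
G1 X0.000 Y0.000
; layer 2
G0 Z10.400
G0 X0.000 Y0.000
G1 X8.000 Y0.000
G1 X8.000 Y10.000
G1 X0.000 Y10.000
G1 X0.000 Y0.000
; layer 3
G0 Z15.600
G0 X0.000 Y0.000
G1 X8.000 Y0.000
G1 X8.000 Y10.000
G1 X0.000 Y10.000
G1 X0.000 Y0.000
; layer 4
G0 Z20.800
G0 X0.000 Y0.000
G1 X8.000 Y0.000
G1 X8.000 Y10.000
G1 X0.000 Y10.000
G1 X0.000 Y0.000
; layer 5
G0 Z26.000
G0 X0.000 Y0.000
G1 X8.000 Y0.000
G1 X8.000 Y10.000
G1 X0.000 Y10.000
G1 X0.000 Y0.000
M2 ; end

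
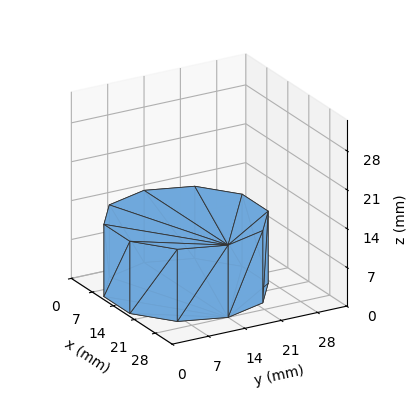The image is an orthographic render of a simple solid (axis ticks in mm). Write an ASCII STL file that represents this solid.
Reading the render: the shape is a regular 10-sided prism (a cylinder approximated with 10 flat sides), circumscribed radius ≈ 14 mm, height ≈ 13 mm (dimensions read to the nearest mm from the axis ticks). For the STL, each face is triangulated and given an outward normal.

solid part
  facet normal 0.0000 0.0000 -1.0000
    outer loop
      vertex 18.33 27.31 0.00
      vertex 25.33 22.23 0.00
      vertex 28.00 14.00 0.00
    endloop
  endfacet
  facet normal 0.0000 0.0000 -1.0000
    outer loop
      vertex 9.67 27.31 0.00
      vertex 18.33 27.31 0.00
      vertex 28.00 14.00 0.00
    endloop
  endfacet
  facet normal 0.0000 0.0000 -1.0000
    outer loop
      vertex 2.67 22.23 0.00
      vertex 9.67 27.31 0.00
      vertex 28.00 14.00 0.00
    endloop
  endfacet
  facet normal 0.0000 0.0000 -1.0000
    outer loop
      vertex 0.00 14.00 0.00
      vertex 2.67 22.23 0.00
      vertex 28.00 14.00 0.00
    endloop
  endfacet
  facet normal 0.0000 0.0000 -1.0000
    outer loop
      vertex 2.67 5.77 0.00
      vertex 0.00 14.00 0.00
      vertex 28.00 14.00 0.00
    endloop
  endfacet
  facet normal 0.0000 0.0000 -1.0000
    outer loop
      vertex 9.67 0.69 0.00
      vertex 2.67 5.77 0.00
      vertex 28.00 14.00 0.00
    endloop
  endfacet
  facet normal 0.0000 0.0000 -1.0000
    outer loop
      vertex 18.33 0.69 0.00
      vertex 9.67 0.69 0.00
      vertex 28.00 14.00 0.00
    endloop
  endfacet
  facet normal 0.0000 0.0000 -1.0000
    outer loop
      vertex 25.33 5.77 0.00
      vertex 18.33 0.69 0.00
      vertex 28.00 14.00 0.00
    endloop
  endfacet
  facet normal 0.0000 0.0000 1.0000
    outer loop
      vertex 28.00 14.00 13.00
      vertex 25.33 22.23 13.00
      vertex 18.33 27.31 13.00
    endloop
  endfacet
  facet normal 0.0000 0.0000 1.0000
    outer loop
      vertex 28.00 14.00 13.00
      vertex 18.33 27.31 13.00
      vertex 9.67 27.31 13.00
    endloop
  endfacet
  facet normal 0.0000 0.0000 1.0000
    outer loop
      vertex 28.00 14.00 13.00
      vertex 9.67 27.31 13.00
      vertex 2.67 22.23 13.00
    endloop
  endfacet
  facet normal 0.0000 0.0000 1.0000
    outer loop
      vertex 28.00 14.00 13.00
      vertex 2.67 22.23 13.00
      vertex 0.00 14.00 13.00
    endloop
  endfacet
  facet normal 0.0000 0.0000 1.0000
    outer loop
      vertex 28.00 14.00 13.00
      vertex 0.00 14.00 13.00
      vertex 2.67 5.77 13.00
    endloop
  endfacet
  facet normal 0.0000 0.0000 1.0000
    outer loop
      vertex 28.00 14.00 13.00
      vertex 2.67 5.77 13.00
      vertex 9.67 0.69 13.00
    endloop
  endfacet
  facet normal 0.0000 0.0000 1.0000
    outer loop
      vertex 28.00 14.00 13.00
      vertex 9.67 0.69 13.00
      vertex 18.33 0.69 13.00
    endloop
  endfacet
  facet normal 0.0000 0.0000 1.0000
    outer loop
      vertex 28.00 14.00 13.00
      vertex 18.33 0.69 13.00
      vertex 25.33 5.77 13.00
    endloop
  endfacet
  facet normal 0.9512 0.3086 0.0000
    outer loop
      vertex 28.00 14.00 0.00
      vertex 25.33 22.23 0.00
      vertex 25.33 22.23 13.00
    endloop
  endfacet
  facet normal 0.9512 0.3086 0.0000
    outer loop
      vertex 28.00 14.00 0.00
      vertex 25.33 22.23 13.00
      vertex 28.00 14.00 13.00
    endloop
  endfacet
  facet normal 0.5873 0.8093 0.0000
    outer loop
      vertex 25.33 22.23 0.00
      vertex 18.33 27.31 0.00
      vertex 18.33 27.31 13.00
    endloop
  endfacet
  facet normal 0.5873 0.8093 0.0000
    outer loop
      vertex 25.33 22.23 0.00
      vertex 18.33 27.31 13.00
      vertex 25.33 22.23 13.00
    endloop
  endfacet
  facet normal 0.0000 1.0000 0.0000
    outer loop
      vertex 18.33 27.31 0.00
      vertex 9.67 27.31 0.00
      vertex 9.67 27.31 13.00
    endloop
  endfacet
  facet normal 0.0000 1.0000 0.0000
    outer loop
      vertex 18.33 27.31 0.00
      vertex 9.67 27.31 13.00
      vertex 18.33 27.31 13.00
    endloop
  endfacet
  facet normal -0.5873 0.8093 0.0000
    outer loop
      vertex 9.67 27.31 0.00
      vertex 2.67 22.23 0.00
      vertex 2.67 22.23 13.00
    endloop
  endfacet
  facet normal -0.5873 0.8093 0.0000
    outer loop
      vertex 9.67 27.31 0.00
      vertex 2.67 22.23 13.00
      vertex 9.67 27.31 13.00
    endloop
  endfacet
  facet normal -0.9512 0.3086 0.0000
    outer loop
      vertex 2.67 22.23 0.00
      vertex 0.00 14.00 0.00
      vertex 0.00 14.00 13.00
    endloop
  endfacet
  facet normal -0.9512 0.3086 0.0000
    outer loop
      vertex 2.67 22.23 0.00
      vertex 0.00 14.00 13.00
      vertex 2.67 22.23 13.00
    endloop
  endfacet
  facet normal -0.9512 -0.3086 0.0000
    outer loop
      vertex 0.00 14.00 0.00
      vertex 2.67 5.77 0.00
      vertex 2.67 5.77 13.00
    endloop
  endfacet
  facet normal -0.9512 -0.3086 0.0000
    outer loop
      vertex 0.00 14.00 0.00
      vertex 2.67 5.77 13.00
      vertex 0.00 14.00 13.00
    endloop
  endfacet
  facet normal -0.5873 -0.8093 0.0000
    outer loop
      vertex 2.67 5.77 0.00
      vertex 9.67 0.69 0.00
      vertex 9.67 0.69 13.00
    endloop
  endfacet
  facet normal -0.5873 -0.8093 0.0000
    outer loop
      vertex 2.67 5.77 0.00
      vertex 9.67 0.69 13.00
      vertex 2.67 5.77 13.00
    endloop
  endfacet
  facet normal 0.0000 -1.0000 0.0000
    outer loop
      vertex 9.67 0.69 0.00
      vertex 18.33 0.69 0.00
      vertex 18.33 0.69 13.00
    endloop
  endfacet
  facet normal 0.0000 -1.0000 0.0000
    outer loop
      vertex 9.67 0.69 0.00
      vertex 18.33 0.69 13.00
      vertex 9.67 0.69 13.00
    endloop
  endfacet
  facet normal 0.5873 -0.8093 0.0000
    outer loop
      vertex 18.33 0.69 0.00
      vertex 25.33 5.77 0.00
      vertex 25.33 5.77 13.00
    endloop
  endfacet
  facet normal 0.5873 -0.8093 0.0000
    outer loop
      vertex 18.33 0.69 0.00
      vertex 25.33 5.77 13.00
      vertex 18.33 0.69 13.00
    endloop
  endfacet
  facet normal 0.9512 -0.3086 0.0000
    outer loop
      vertex 25.33 5.77 0.00
      vertex 28.00 14.00 0.00
      vertex 28.00 14.00 13.00
    endloop
  endfacet
  facet normal 0.9512 -0.3086 0.0000
    outer loop
      vertex 25.33 5.77 0.00
      vertex 28.00 14.00 13.00
      vertex 25.33 5.77 13.00
    endloop
  endfacet
endsolid part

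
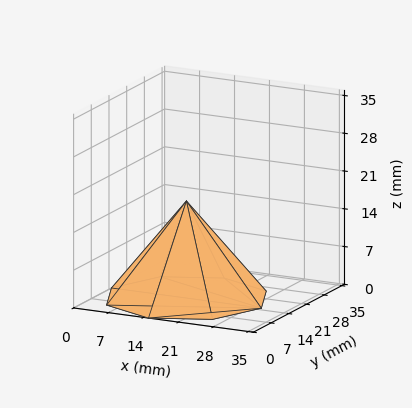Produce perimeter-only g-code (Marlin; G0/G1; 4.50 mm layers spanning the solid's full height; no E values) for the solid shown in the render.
Reading the render: the shape is a regular 8-sided pyramid, base circumscribed radius ≈ 15 mm, apex at z ≈ 18 mm (dimensions read to the nearest mm from the axis ticks). For the g-code, the solid's height is divided into equal slices at the stated Δz and each level perimeter traced with G1 moves after a G0 lift.

; perimeter-only toolpath
G21 ; units = mm
G90 ; absolute positioning
G28 ; home
; layer 1
G0 Z4.50
G0 X26.25 Y15.00
G1 X22.96 Y22.96
G1 X15.00 Y26.25
G1 X7.04 Y22.96
G1 X3.75 Y15.00
G1 X7.04 Y7.04
G1 X15.00 Y3.75
G1 X22.96 Y7.04
G1 X26.25 Y15.00
; layer 2
G0 Z9.00
G0 X22.50 Y15.00
G1 X20.30 Y20.30
G1 X15.00 Y22.50
G1 X9.70 Y20.30
G1 X7.50 Y15.00
G1 X9.70 Y9.70
G1 X15.00 Y7.50
G1 X20.30 Y9.70
G1 X22.50 Y15.00
; layer 3
G0 Z13.50
G0 X18.75 Y15.00
G1 X17.65 Y17.65
G1 X15.00 Y18.75
G1 X12.35 Y17.65
G1 X11.25 Y15.00
G1 X12.35 Y12.35
G1 X15.00 Y11.25
G1 X17.65 Y12.35
G1 X18.75 Y15.00
M2 ; end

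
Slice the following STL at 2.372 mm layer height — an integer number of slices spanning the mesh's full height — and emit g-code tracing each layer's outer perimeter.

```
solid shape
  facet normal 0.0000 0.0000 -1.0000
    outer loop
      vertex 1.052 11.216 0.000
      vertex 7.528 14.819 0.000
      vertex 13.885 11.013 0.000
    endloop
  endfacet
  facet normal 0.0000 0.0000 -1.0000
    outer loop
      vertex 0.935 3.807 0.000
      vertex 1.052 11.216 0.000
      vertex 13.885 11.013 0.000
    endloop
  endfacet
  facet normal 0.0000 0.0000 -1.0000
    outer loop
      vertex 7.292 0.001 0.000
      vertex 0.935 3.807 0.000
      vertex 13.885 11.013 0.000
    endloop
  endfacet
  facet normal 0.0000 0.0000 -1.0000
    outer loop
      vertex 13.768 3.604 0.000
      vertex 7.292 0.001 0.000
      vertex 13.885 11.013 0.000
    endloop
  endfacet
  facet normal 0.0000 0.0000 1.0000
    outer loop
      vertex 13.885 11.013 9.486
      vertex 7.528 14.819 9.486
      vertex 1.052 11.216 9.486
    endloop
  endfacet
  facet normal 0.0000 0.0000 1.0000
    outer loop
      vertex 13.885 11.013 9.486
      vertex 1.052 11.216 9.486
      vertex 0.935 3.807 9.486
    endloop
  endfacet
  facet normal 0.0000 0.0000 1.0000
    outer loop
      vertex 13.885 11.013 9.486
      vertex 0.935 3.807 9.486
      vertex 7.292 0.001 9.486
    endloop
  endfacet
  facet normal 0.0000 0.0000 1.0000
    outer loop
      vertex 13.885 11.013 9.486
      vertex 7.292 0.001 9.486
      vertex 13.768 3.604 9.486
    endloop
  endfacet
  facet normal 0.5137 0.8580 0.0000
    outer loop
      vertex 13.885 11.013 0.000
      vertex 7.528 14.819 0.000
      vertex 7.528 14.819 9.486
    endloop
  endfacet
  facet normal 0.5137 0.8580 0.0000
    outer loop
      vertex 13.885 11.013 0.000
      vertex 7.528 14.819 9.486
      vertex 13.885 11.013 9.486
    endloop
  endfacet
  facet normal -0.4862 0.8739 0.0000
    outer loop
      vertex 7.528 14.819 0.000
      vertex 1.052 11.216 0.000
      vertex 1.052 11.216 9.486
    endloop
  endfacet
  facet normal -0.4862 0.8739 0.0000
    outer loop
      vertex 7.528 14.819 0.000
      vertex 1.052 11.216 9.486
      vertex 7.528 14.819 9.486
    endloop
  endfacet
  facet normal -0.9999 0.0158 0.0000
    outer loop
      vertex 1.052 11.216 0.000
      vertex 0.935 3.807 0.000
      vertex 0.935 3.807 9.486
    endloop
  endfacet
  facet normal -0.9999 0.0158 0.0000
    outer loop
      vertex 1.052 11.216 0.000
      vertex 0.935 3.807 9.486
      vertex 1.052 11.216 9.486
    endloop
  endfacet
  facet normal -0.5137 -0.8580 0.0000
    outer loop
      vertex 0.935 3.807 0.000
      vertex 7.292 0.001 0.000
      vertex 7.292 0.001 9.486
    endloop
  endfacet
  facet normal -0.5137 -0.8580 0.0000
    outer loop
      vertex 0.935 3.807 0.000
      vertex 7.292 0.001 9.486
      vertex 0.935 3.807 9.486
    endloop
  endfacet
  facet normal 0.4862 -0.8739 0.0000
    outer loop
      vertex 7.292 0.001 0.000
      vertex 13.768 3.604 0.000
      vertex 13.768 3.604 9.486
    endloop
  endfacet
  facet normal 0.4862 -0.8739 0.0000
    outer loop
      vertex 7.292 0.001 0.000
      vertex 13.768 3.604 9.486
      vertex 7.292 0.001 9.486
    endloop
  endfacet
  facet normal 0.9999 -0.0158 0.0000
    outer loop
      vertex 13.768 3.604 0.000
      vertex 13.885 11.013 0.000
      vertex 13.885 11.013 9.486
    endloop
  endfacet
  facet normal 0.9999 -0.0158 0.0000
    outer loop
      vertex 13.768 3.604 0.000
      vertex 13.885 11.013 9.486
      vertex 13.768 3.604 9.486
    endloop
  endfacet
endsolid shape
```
; perimeter-only toolpath
G21 ; units = mm
G90 ; absolute positioning
G28 ; home
; layer 1
G0 Z2.372
G0 X13.885 Y11.013
G1 X7.528 Y14.819
G1 X1.052 Y11.216
G1 X0.935 Y3.807
G1 X7.292 Y0.001
G1 X13.768 Y3.604
G1 X13.885 Y11.013
; layer 2
G0 Z4.743
G0 X13.885 Y11.013
G1 X7.528 Y14.819
G1 X1.052 Y11.216
G1 X0.935 Y3.807
G1 X7.292 Y0.001
G1 X13.768 Y3.604
G1 X13.885 Y11.013
; layer 3
G0 Z7.115
G0 X13.885 Y11.013
G1 X7.528 Y14.819
G1 X1.052 Y11.216
G1 X0.935 Y3.807
G1 X7.292 Y0.001
G1 X13.768 Y3.604
G1 X13.885 Y11.013
; layer 4
G0 Z9.486
G0 X13.885 Y11.013
G1 X7.528 Y14.819
G1 X1.052 Y11.216
G1 X0.935 Y3.807
G1 X7.292 Y0.001
G1 X13.768 Y3.604
G1 X13.885 Y11.013
M2 ; end

The solid is a regular 6-sided prism (a cylinder approximated with 6 flat sides), circumscribed radius ≈ 7.41 mm, height ≈ 9.49 mm. Slicing at Δz = 2.372 mm — 4 equal slices spanning the solid's height, so layer i sits at z = i·h/4 — gives 4 non-empty perimeters. Each is a 6-segment closed polygon; G0 lifts to the layer z and rapids to the start vertex, then G1 traces the edges.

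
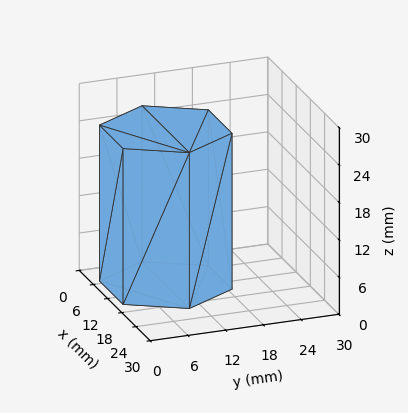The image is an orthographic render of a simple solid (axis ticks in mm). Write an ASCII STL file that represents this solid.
Reading the render: the shape is a regular 6-sided prism (a cylinder approximated with 6 flat sides), circumscribed radius ≈ 10 mm, height ≈ 25 mm (dimensions read to the nearest mm from the axis ticks). For the STL, each face is triangulated and given an outward normal.

solid part
  facet normal 0.0000 0.0000 -1.0000
    outer loop
      vertex 5.000 18.660 0.000
      vertex 15.000 18.660 0.000
      vertex 20.000 10.000 0.000
    endloop
  endfacet
  facet normal 0.0000 0.0000 -1.0000
    outer loop
      vertex 0.000 10.000 0.000
      vertex 5.000 18.660 0.000
      vertex 20.000 10.000 0.000
    endloop
  endfacet
  facet normal 0.0000 0.0000 -1.0000
    outer loop
      vertex 5.000 1.340 0.000
      vertex 0.000 10.000 0.000
      vertex 20.000 10.000 0.000
    endloop
  endfacet
  facet normal 0.0000 0.0000 -1.0000
    outer loop
      vertex 15.000 1.340 0.000
      vertex 5.000 1.340 0.000
      vertex 20.000 10.000 0.000
    endloop
  endfacet
  facet normal 0.0000 0.0000 1.0000
    outer loop
      vertex 20.000 10.000 25.000
      vertex 15.000 18.660 25.000
      vertex 5.000 18.660 25.000
    endloop
  endfacet
  facet normal 0.0000 0.0000 1.0000
    outer loop
      vertex 20.000 10.000 25.000
      vertex 5.000 18.660 25.000
      vertex 0.000 10.000 25.000
    endloop
  endfacet
  facet normal 0.0000 0.0000 1.0000
    outer loop
      vertex 20.000 10.000 25.000
      vertex 0.000 10.000 25.000
      vertex 5.000 1.340 25.000
    endloop
  endfacet
  facet normal 0.0000 0.0000 1.0000
    outer loop
      vertex 20.000 10.000 25.000
      vertex 5.000 1.340 25.000
      vertex 15.000 1.340 25.000
    endloop
  endfacet
  facet normal 0.8660 0.5000 0.0000
    outer loop
      vertex 20.000 10.000 0.000
      vertex 15.000 18.660 0.000
      vertex 15.000 18.660 25.000
    endloop
  endfacet
  facet normal 0.8660 0.5000 0.0000
    outer loop
      vertex 20.000 10.000 0.000
      vertex 15.000 18.660 25.000
      vertex 20.000 10.000 25.000
    endloop
  endfacet
  facet normal 0.0000 1.0000 0.0000
    outer loop
      vertex 15.000 18.660 0.000
      vertex 5.000 18.660 0.000
      vertex 5.000 18.660 25.000
    endloop
  endfacet
  facet normal 0.0000 1.0000 0.0000
    outer loop
      vertex 15.000 18.660 0.000
      vertex 5.000 18.660 25.000
      vertex 15.000 18.660 25.000
    endloop
  endfacet
  facet normal -0.8660 0.5000 0.0000
    outer loop
      vertex 5.000 18.660 0.000
      vertex 0.000 10.000 0.000
      vertex 0.000 10.000 25.000
    endloop
  endfacet
  facet normal -0.8660 0.5000 0.0000
    outer loop
      vertex 5.000 18.660 0.000
      vertex 0.000 10.000 25.000
      vertex 5.000 18.660 25.000
    endloop
  endfacet
  facet normal -0.8660 -0.5000 0.0000
    outer loop
      vertex 0.000 10.000 0.000
      vertex 5.000 1.340 0.000
      vertex 5.000 1.340 25.000
    endloop
  endfacet
  facet normal -0.8660 -0.5000 0.0000
    outer loop
      vertex 0.000 10.000 0.000
      vertex 5.000 1.340 25.000
      vertex 0.000 10.000 25.000
    endloop
  endfacet
  facet normal 0.0000 -1.0000 0.0000
    outer loop
      vertex 5.000 1.340 0.000
      vertex 15.000 1.340 0.000
      vertex 15.000 1.340 25.000
    endloop
  endfacet
  facet normal 0.0000 -1.0000 0.0000
    outer loop
      vertex 5.000 1.340 0.000
      vertex 15.000 1.340 25.000
      vertex 5.000 1.340 25.000
    endloop
  endfacet
  facet normal 0.8660 -0.5000 0.0000
    outer loop
      vertex 15.000 1.340 0.000
      vertex 20.000 10.000 0.000
      vertex 20.000 10.000 25.000
    endloop
  endfacet
  facet normal 0.8660 -0.5000 0.0000
    outer loop
      vertex 15.000 1.340 0.000
      vertex 20.000 10.000 25.000
      vertex 15.000 1.340 25.000
    endloop
  endfacet
endsolid part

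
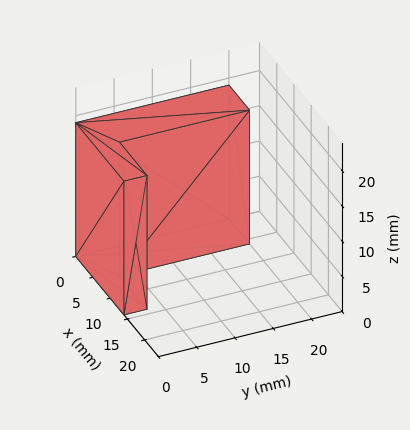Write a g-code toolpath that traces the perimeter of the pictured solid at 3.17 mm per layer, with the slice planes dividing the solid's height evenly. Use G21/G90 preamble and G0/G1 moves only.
Reading the render: the shape is an L-shaped prism: outer 14 × 20 mm, arm thicknesses ≈ 3 mm (horizontal) and 6 mm (vertical), extruded 19 mm in z (dimensions read to the nearest mm from the axis ticks). For the g-code, the solid's height is divided into equal slices at the stated Δz and each level perimeter traced with G1 moves after a G0 lift.

; perimeter-only toolpath
G21 ; units = mm
G90 ; absolute positioning
G28 ; home
; layer 1
G0 Z3.17
G0 X0.00 Y0.00
G1 X14.00 Y0.00
G1 X14.00 Y3.00
G1 X6.00 Y3.00
G1 X6.00 Y20.00
G1 X0.00 Y20.00
G1 X0.00 Y0.00
; layer 2
G0 Z6.33
G0 X0.00 Y0.00
G1 X14.00 Y0.00
G1 X14.00 Y3.00
G1 X6.00 Y3.00
G1 X6.00 Y20.00
G1 X0.00 Y20.00
G1 X0.00 Y0.00
; layer 3
G0 Z9.50
G0 X0.00 Y0.00
G1 X14.00 Y0.00
G1 X14.00 Y3.00
G1 X6.00 Y3.00
G1 X6.00 Y20.00
G1 X0.00 Y20.00
G1 X0.00 Y0.00
; layer 4
G0 Z12.67
G0 X0.00 Y0.00
G1 X14.00 Y0.00
G1 X14.00 Y3.00
G1 X6.00 Y3.00
G1 X6.00 Y20.00
G1 X0.00 Y20.00
G1 X0.00 Y0.00
; layer 5
G0 Z15.83
G0 X0.00 Y0.00
G1 X14.00 Y0.00
G1 X14.00 Y3.00
G1 X6.00 Y3.00
G1 X6.00 Y20.00
G1 X0.00 Y20.00
G1 X0.00 Y0.00
; layer 6
G0 Z19.00
G0 X0.00 Y0.00
G1 X14.00 Y0.00
G1 X14.00 Y3.00
G1 X6.00 Y3.00
G1 X6.00 Y20.00
G1 X0.00 Y20.00
G1 X0.00 Y0.00
M2 ; end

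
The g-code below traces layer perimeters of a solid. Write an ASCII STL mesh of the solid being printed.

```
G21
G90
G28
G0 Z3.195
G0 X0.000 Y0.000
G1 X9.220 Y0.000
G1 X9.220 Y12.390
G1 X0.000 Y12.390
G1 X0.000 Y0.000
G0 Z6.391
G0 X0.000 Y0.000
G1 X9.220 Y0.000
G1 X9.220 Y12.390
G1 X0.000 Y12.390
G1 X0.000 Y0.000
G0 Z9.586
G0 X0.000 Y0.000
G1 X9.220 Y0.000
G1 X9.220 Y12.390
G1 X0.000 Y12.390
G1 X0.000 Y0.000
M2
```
solid part
  facet normal 0.0000 0.0000 -1.0000
    outer loop
      vertex 9.220 12.390 0.000
      vertex 9.220 0.000 0.000
      vertex 0.000 0.000 0.000
    endloop
  endfacet
  facet normal 0.0000 0.0000 -1.0000
    outer loop
      vertex 0.000 12.390 0.000
      vertex 9.220 12.390 0.000
      vertex 0.000 0.000 0.000
    endloop
  endfacet
  facet normal 0.0000 0.0000 1.0000
    outer loop
      vertex 0.000 0.000 9.586
      vertex 9.220 0.000 9.586
      vertex 9.220 12.390 9.586
    endloop
  endfacet
  facet normal 0.0000 0.0000 1.0000
    outer loop
      vertex 0.000 0.000 9.586
      vertex 9.220 12.390 9.586
      vertex 0.000 12.390 9.586
    endloop
  endfacet
  facet normal 0.0000 -1.0000 0.0000
    outer loop
      vertex 0.000 0.000 0.000
      vertex 9.220 0.000 0.000
      vertex 9.220 0.000 9.586
    endloop
  endfacet
  facet normal 0.0000 -1.0000 0.0000
    outer loop
      vertex 0.000 0.000 0.000
      vertex 9.220 0.000 9.586
      vertex 0.000 0.000 9.586
    endloop
  endfacet
  facet normal 0.0000 1.0000 0.0000
    outer loop
      vertex 9.220 12.390 9.586
      vertex 9.220 12.390 0.000
      vertex 0.000 12.390 0.000
    endloop
  endfacet
  facet normal 0.0000 1.0000 0.0000
    outer loop
      vertex 0.000 12.390 9.586
      vertex 9.220 12.390 9.586
      vertex 0.000 12.390 0.000
    endloop
  endfacet
  facet normal -1.0000 0.0000 0.0000
    outer loop
      vertex 0.000 12.390 9.586
      vertex 0.000 12.390 0.000
      vertex 0.000 0.000 0.000
    endloop
  endfacet
  facet normal -1.0000 0.0000 0.0000
    outer loop
      vertex 0.000 0.000 9.586
      vertex 0.000 12.390 9.586
      vertex 0.000 0.000 0.000
    endloop
  endfacet
  facet normal 1.0000 0.0000 0.0000
    outer loop
      vertex 9.220 0.000 0.000
      vertex 9.220 12.390 0.000
      vertex 9.220 12.390 9.586
    endloop
  endfacet
  facet normal 1.0000 0.0000 0.0000
    outer loop
      vertex 9.220 0.000 0.000
      vertex 9.220 12.390 9.586
      vertex 9.220 0.000 9.586
    endloop
  endfacet
endsolid part

The G0 Z moves step by Δz≈3.195 mm. Every layer's G1 loop is the same polygon, so the solid is a straight extrusion of it from z=0 to z≈9.59. Closing with flat bottom and top caps and triangulating gives 12 facets — a rectangular box, roughly 9.22 × 12.4 mm footprint and 9.59 mm tall.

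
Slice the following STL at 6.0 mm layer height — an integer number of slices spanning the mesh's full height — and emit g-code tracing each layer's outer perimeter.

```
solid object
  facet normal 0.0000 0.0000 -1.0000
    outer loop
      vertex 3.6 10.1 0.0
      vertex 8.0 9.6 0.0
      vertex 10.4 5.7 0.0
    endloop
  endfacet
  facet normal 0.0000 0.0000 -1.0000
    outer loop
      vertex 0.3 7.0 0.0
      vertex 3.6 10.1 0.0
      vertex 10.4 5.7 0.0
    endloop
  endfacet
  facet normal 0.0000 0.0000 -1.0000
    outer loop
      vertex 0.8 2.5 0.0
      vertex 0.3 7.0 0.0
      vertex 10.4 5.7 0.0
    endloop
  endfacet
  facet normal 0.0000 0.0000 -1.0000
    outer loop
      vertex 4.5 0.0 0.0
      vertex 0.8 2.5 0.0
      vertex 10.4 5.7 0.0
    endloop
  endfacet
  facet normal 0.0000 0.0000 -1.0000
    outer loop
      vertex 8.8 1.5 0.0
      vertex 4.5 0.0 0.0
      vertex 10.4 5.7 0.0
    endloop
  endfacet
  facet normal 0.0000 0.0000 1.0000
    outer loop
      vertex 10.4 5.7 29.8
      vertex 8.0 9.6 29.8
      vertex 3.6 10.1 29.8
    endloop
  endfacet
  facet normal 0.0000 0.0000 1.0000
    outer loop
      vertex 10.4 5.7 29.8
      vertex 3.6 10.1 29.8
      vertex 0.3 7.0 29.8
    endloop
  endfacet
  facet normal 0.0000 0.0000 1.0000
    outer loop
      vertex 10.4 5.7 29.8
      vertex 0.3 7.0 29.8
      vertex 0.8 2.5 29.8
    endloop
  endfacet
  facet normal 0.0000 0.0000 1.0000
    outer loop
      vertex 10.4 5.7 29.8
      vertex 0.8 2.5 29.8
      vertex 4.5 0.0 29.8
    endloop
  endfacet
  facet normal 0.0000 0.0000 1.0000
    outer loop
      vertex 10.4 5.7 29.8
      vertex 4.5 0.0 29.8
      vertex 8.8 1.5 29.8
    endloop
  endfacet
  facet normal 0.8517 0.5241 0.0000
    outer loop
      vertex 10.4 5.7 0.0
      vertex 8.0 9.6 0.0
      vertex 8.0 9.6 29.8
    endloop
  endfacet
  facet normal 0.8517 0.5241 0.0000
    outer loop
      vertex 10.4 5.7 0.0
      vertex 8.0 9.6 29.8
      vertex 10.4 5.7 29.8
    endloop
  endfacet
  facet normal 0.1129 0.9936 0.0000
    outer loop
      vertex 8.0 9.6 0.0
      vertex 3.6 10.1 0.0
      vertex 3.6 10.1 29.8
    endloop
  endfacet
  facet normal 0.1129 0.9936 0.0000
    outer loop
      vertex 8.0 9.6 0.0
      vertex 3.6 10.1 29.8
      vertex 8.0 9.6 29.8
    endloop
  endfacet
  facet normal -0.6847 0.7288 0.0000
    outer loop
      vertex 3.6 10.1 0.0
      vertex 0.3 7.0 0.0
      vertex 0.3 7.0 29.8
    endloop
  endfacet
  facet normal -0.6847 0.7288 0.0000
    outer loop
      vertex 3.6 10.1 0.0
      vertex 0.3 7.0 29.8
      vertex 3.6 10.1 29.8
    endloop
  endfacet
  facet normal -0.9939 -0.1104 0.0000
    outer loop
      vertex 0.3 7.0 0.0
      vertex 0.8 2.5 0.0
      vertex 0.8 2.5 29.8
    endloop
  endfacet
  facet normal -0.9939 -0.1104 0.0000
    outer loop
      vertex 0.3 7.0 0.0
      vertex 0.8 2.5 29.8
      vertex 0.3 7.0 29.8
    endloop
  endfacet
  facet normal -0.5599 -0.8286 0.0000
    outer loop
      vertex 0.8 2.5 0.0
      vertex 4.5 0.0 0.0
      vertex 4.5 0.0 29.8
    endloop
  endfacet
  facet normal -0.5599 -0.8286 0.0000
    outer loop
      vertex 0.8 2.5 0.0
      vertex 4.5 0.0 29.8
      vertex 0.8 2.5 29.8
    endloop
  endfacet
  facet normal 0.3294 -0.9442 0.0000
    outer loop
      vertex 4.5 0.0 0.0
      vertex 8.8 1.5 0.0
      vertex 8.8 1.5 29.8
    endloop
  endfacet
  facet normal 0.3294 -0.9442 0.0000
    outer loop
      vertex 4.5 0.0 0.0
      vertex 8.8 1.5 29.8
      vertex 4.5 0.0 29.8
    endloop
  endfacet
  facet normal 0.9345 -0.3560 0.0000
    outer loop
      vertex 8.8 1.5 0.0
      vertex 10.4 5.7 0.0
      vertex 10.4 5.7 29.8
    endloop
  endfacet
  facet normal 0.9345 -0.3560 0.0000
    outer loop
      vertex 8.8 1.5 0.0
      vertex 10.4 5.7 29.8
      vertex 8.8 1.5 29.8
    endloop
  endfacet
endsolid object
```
; perimeter-only toolpath
G21 ; units = mm
G90 ; absolute positioning
G28 ; home
; layer 1
G0 Z6.0
G0 X10.4 Y5.7
G1 X8.0 Y9.6
G1 X3.6 Y10.1
G1 X0.3 Y7.0
G1 X0.8 Y2.5
G1 X4.5 Y0.0
G1 X8.8 Y1.5
G1 X10.4 Y5.7
; layer 2
G0 Z11.9
G0 X10.4 Y5.7
G1 X8.0 Y9.6
G1 X3.6 Y10.1
G1 X0.3 Y7.0
G1 X0.8 Y2.5
G1 X4.5 Y0.0
G1 X8.8 Y1.5
G1 X10.4 Y5.7
; layer 3
G0 Z17.9
G0 X10.4 Y5.7
G1 X8.0 Y9.6
G1 X3.6 Y10.1
G1 X0.3 Y7.0
G1 X0.8 Y2.5
G1 X4.5 Y0.0
G1 X8.8 Y1.5
G1 X10.4 Y5.7
; layer 4
G0 Z23.8
G0 X10.4 Y5.7
G1 X8.0 Y9.6
G1 X3.6 Y10.1
G1 X0.3 Y7.0
G1 X0.8 Y2.5
G1 X4.5 Y0.0
G1 X8.8 Y1.5
G1 X10.4 Y5.7
; layer 5
G0 Z29.8
G0 X10.4 Y5.7
G1 X8.0 Y9.6
G1 X3.6 Y10.1
G1 X0.3 Y7.0
G1 X0.8 Y2.5
G1 X4.5 Y0.0
G1 X8.8 Y1.5
G1 X10.4 Y5.7
M2 ; end

The solid is a regular 7-sided prism (a cylinder approximated with 7 flat sides), circumscribed radius ≈ 5.2 mm, height ≈ 29.8 mm. Slicing at Δz = 6.0 mm — 5 equal slices spanning the solid's height, so layer i sits at z = i·h/5 — gives 5 non-empty perimeters. Each is a 7-segment closed polygon; G0 lifts to the layer z and rapids to the start vertex, then G1 traces the edges.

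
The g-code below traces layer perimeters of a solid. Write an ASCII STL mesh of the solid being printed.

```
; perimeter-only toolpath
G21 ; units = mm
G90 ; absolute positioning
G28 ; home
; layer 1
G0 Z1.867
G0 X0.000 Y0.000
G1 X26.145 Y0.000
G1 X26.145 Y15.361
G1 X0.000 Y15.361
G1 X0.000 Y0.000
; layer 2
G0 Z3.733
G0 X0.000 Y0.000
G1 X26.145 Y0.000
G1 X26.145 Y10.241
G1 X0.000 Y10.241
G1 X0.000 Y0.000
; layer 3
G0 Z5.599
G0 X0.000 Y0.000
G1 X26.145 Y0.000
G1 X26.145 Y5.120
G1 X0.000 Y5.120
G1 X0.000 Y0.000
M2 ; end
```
solid part
  facet normal 0.0000 0.0000 -1.0000
    outer loop
      vertex 26.145 20.481 0.000
      vertex 26.145 0.000 0.000
      vertex 0.000 0.000 0.000
    endloop
  endfacet
  facet normal 0.0000 0.0000 -1.0000
    outer loop
      vertex 0.000 20.481 0.000
      vertex 26.145 20.481 0.000
      vertex 0.000 0.000 0.000
    endloop
  endfacet
  facet normal 0.0000 -1.0000 0.0000
    outer loop
      vertex 0.000 0.000 0.000
      vertex 26.145 0.000 0.000
      vertex 26.145 0.000 7.466
    endloop
  endfacet
  facet normal 0.0000 -1.0000 0.0000
    outer loop
      vertex 0.000 0.000 0.000
      vertex 26.145 0.000 7.466
      vertex 0.000 0.000 7.466
    endloop
  endfacet
  facet normal 0.0000 0.3425 0.9395
    outer loop
      vertex 0.000 0.000 7.466
      vertex 26.145 0.000 7.466
      vertex 26.145 20.481 0.000
    endloop
  endfacet
  facet normal 0.0000 0.3425 0.9395
    outer loop
      vertex 0.000 0.000 7.466
      vertex 26.145 20.481 0.000
      vertex 0.000 20.481 0.000
    endloop
  endfacet
  facet normal -1.0000 0.0000 0.0000
    outer loop
      vertex 0.000 0.000 7.466
      vertex 0.000 20.481 0.000
      vertex 0.000 0.000 0.000
    endloop
  endfacet
  facet normal 1.0000 0.0000 0.0000
    outer loop
      vertex 26.145 0.000 0.000
      vertex 26.145 20.481 0.000
      vertex 26.145 0.000 7.466
    endloop
  endfacet
endsolid part

The G0 Z moves step by Δz≈1.867 mm. The G1 loops shrink linearly with z, so the solid tapers from its base footprint up to z≈7.47. Closing with a flat bottom cap and the tapered top and triangulating gives 8 facets — a wedge (ramp): 26.1 × 20.5 mm base, rising to 7.47 mm along the y=0 edge and sloping linearly to z=0 at y=20.5.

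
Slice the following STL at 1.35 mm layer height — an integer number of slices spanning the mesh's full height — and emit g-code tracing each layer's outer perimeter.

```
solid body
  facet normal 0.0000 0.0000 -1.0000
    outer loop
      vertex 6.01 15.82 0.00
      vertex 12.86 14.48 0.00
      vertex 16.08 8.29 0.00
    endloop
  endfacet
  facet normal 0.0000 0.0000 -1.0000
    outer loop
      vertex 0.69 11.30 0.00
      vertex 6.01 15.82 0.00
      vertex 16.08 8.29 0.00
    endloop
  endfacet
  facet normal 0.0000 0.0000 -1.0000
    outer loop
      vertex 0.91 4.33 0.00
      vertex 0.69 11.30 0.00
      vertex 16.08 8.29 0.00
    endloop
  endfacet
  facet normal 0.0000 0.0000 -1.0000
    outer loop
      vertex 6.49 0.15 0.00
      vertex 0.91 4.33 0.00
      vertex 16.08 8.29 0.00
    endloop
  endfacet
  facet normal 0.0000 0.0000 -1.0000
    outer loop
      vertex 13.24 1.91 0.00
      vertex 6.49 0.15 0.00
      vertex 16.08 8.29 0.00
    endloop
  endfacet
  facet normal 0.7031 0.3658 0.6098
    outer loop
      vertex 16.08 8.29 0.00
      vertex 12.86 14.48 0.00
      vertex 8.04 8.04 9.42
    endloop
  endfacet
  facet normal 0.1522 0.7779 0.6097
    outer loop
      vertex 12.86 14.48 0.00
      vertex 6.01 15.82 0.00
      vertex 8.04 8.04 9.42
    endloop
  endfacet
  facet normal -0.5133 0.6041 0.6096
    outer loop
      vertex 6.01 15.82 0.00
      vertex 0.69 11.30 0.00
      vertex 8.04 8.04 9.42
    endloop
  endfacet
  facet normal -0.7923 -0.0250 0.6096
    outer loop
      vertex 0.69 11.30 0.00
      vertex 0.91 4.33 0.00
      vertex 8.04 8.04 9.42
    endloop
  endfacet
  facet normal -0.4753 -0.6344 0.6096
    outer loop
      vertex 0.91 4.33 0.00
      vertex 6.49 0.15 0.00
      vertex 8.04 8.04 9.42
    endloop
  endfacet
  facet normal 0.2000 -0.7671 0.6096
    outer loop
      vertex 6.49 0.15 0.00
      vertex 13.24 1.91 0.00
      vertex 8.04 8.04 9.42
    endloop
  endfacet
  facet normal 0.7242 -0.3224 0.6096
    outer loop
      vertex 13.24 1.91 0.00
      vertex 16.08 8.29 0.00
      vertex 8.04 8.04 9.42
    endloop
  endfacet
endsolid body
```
; perimeter-only toolpath
G21 ; units = mm
G90 ; absolute positioning
G28 ; home
; layer 1
G0 Z1.35
G0 X14.93 Y8.25
G1 X12.17 Y13.56
G1 X6.30 Y14.71
G1 X1.74 Y10.83
G1 X1.93 Y4.86
G1 X6.71 Y1.28
G1 X12.50 Y2.79
G1 X14.93 Y8.25
; layer 2
G0 Z2.69
G0 X13.78 Y8.22
G1 X11.48 Y12.64
G1 X6.59 Y13.60
G1 X2.79 Y10.37
G1 X2.95 Y5.39
G1 X6.93 Y2.40
G1 X11.75 Y3.66
G1 X13.78 Y8.22
; layer 3
G0 Z4.04
G0 X12.63 Y8.18
G1 X10.79 Y11.72
G1 X6.88 Y12.49
G1 X3.84 Y9.90
G1 X3.97 Y5.92
G1 X7.15 Y3.53
G1 X11.01 Y4.54
G1 X12.63 Y8.18
; layer 4
G0 Z5.38
G0 X11.49 Y8.15
G1 X10.11 Y10.80
G1 X7.17 Y11.37
G1 X4.89 Y9.44
G1 X4.98 Y6.45
G1 X7.38 Y4.66
G1 X10.27 Y5.41
G1 X11.49 Y8.15
; layer 5
G0 Z6.73
G0 X10.34 Y8.11
G1 X9.42 Y9.88
G1 X7.46 Y10.26
G1 X5.94 Y8.97
G1 X6.00 Y6.98
G1 X7.60 Y5.79
G1 X9.53 Y6.29
G1 X10.34 Y8.11
; layer 6
G0 Z8.07
G0 X9.19 Y8.08
G1 X8.73 Y8.96
G1 X7.75 Y9.15
G1 X6.99 Y8.51
G1 X7.02 Y7.51
G1 X7.82 Y6.91
G1 X8.78 Y7.16
G1 X9.19 Y8.08
M2 ; end

The solid is a regular 7-sided pyramid, base circumscribed radius ≈ 8.04 mm, apex at z ≈ 9.42 mm. Slicing at Δz = 1.35 mm — 7 equal slices spanning the solid's height, so layer i sits at z = i·h/7 — gives 6 non-empty perimeters. Each is a 7-segment closed polygon; G0 lifts to the layer z and rapids to the start vertex, then G1 traces the edges. The cross-section shrinks linearly with z (the slice at the apex is degenerate and omitted).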